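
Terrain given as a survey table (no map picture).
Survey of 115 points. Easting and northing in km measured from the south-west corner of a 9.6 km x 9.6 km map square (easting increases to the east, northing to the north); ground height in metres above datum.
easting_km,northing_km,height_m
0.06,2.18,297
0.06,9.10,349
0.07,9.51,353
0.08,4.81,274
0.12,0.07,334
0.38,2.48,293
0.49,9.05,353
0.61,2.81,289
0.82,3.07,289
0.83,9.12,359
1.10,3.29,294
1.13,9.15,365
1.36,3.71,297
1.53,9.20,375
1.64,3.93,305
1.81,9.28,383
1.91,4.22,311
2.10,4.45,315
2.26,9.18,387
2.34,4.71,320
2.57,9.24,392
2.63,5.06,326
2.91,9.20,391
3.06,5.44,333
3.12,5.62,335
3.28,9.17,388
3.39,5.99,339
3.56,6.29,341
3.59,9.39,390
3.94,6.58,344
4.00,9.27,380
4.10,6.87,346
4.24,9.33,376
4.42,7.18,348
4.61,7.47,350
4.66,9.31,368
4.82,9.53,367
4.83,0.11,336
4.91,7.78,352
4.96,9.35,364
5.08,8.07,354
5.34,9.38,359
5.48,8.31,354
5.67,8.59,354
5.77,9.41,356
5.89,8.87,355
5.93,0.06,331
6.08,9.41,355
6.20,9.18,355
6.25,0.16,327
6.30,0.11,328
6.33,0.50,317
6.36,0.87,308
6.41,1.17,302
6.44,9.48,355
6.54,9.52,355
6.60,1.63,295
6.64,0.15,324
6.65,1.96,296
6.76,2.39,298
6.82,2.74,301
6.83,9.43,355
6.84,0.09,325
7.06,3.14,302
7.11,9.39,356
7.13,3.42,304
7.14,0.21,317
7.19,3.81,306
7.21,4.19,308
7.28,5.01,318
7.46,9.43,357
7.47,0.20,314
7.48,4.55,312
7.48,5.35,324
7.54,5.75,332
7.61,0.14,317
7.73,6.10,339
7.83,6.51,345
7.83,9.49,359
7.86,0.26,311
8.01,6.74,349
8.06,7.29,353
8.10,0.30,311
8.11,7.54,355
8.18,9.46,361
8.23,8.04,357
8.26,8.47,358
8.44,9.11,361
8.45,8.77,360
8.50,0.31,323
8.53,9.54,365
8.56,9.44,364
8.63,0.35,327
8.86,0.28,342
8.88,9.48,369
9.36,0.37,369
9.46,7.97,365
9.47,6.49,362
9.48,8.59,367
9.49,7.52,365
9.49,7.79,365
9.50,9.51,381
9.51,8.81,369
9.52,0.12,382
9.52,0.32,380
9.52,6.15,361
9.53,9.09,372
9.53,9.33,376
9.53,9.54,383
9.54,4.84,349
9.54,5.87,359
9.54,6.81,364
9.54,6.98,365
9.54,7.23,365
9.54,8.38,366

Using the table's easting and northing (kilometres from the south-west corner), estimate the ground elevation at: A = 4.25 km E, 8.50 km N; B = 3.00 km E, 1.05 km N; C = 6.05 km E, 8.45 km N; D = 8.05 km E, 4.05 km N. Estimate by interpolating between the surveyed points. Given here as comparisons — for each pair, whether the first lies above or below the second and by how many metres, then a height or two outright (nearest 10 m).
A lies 50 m above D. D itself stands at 310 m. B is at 340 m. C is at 350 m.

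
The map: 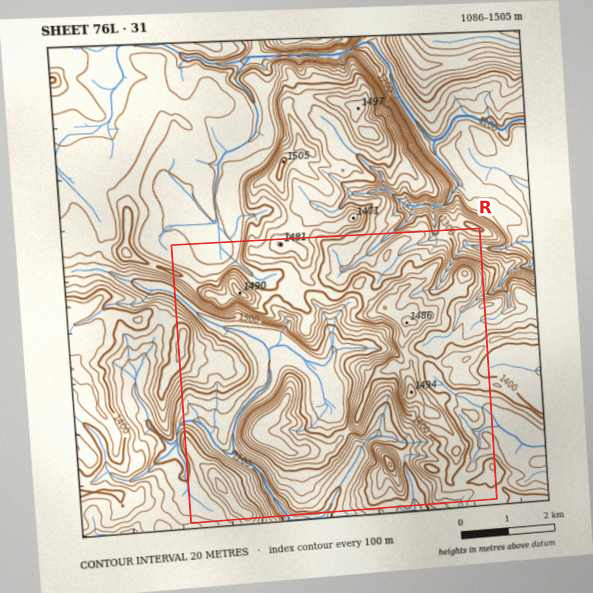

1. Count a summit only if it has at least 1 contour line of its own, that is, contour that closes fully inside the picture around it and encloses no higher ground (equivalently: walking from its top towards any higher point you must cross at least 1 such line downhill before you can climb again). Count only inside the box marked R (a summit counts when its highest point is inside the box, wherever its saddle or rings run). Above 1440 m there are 7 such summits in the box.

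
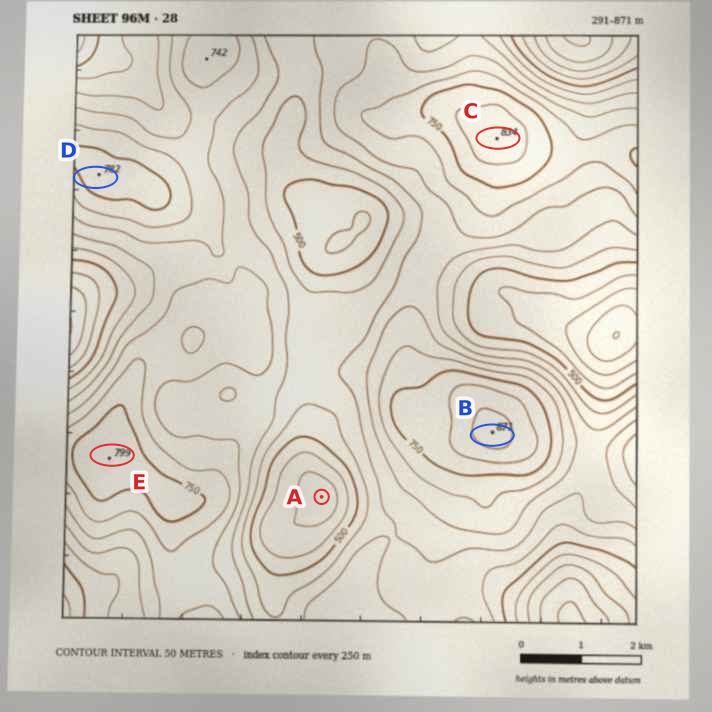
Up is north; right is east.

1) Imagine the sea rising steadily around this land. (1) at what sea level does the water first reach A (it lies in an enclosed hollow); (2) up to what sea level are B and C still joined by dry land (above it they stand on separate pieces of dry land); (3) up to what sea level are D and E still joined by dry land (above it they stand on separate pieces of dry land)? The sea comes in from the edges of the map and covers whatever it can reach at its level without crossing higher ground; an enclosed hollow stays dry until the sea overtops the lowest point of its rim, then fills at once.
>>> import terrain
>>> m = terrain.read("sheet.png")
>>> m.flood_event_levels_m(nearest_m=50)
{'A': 550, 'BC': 600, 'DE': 650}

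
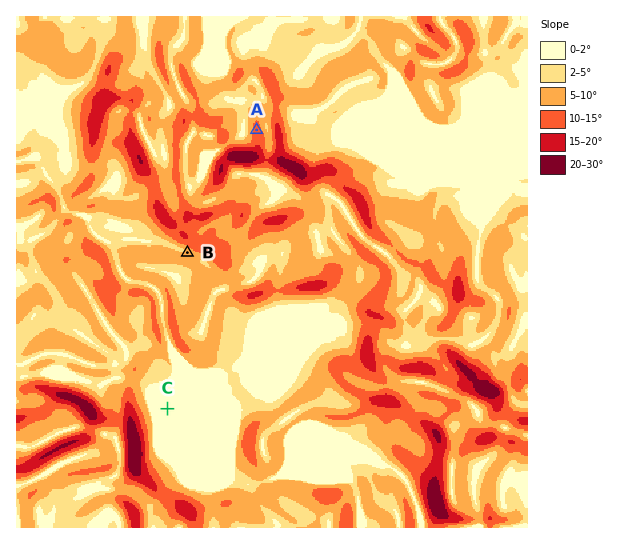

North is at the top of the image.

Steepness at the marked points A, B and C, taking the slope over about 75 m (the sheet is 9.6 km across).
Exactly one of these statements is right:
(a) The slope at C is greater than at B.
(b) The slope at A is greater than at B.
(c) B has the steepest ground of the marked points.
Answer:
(b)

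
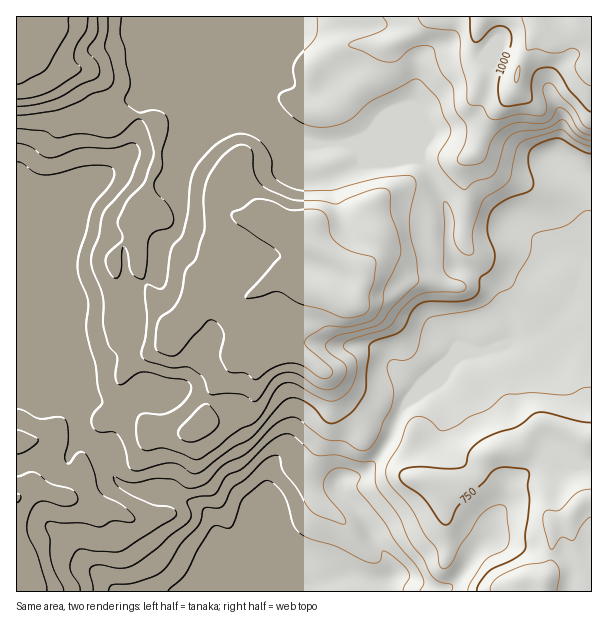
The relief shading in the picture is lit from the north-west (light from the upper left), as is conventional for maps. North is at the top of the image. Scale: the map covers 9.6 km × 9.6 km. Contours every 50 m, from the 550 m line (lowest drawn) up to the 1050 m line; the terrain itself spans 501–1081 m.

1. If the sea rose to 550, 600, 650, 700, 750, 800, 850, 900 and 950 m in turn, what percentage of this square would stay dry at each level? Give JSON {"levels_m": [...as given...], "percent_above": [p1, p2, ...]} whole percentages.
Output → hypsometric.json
{"levels_m": [550, 600, 650, 700, 750, 800, 850, 900, 950], "percent_above": [96, 93, 90, 79, 63, 50, 30, 18, 9]}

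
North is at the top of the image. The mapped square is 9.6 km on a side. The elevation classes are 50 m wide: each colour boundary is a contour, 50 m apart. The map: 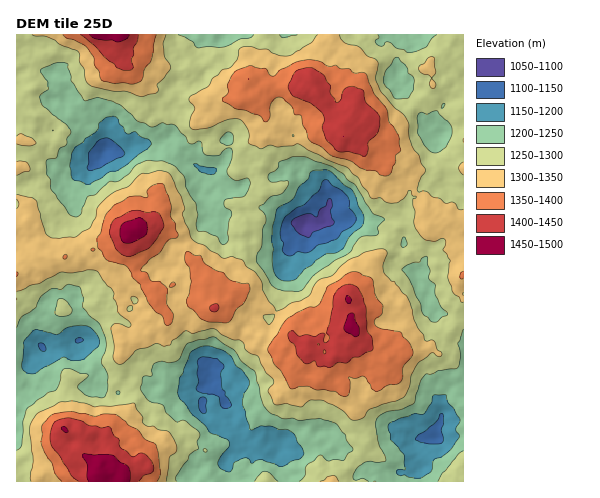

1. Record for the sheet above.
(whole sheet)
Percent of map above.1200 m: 89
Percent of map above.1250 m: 69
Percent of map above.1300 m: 41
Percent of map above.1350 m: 20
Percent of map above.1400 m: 8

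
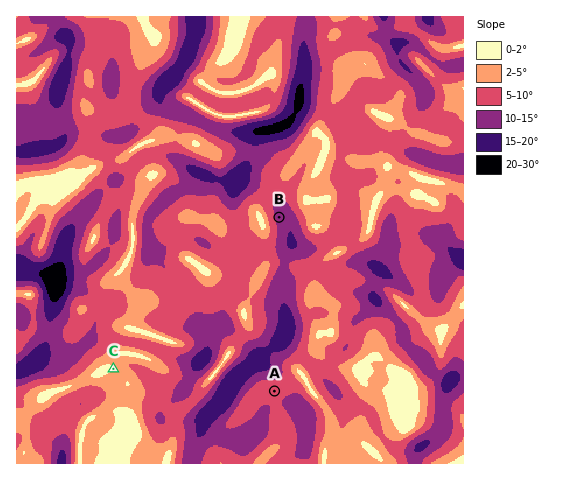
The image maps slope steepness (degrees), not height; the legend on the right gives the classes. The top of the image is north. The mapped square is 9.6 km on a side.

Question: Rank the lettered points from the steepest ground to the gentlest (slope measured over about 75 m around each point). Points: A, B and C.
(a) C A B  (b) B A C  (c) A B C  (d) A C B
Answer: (b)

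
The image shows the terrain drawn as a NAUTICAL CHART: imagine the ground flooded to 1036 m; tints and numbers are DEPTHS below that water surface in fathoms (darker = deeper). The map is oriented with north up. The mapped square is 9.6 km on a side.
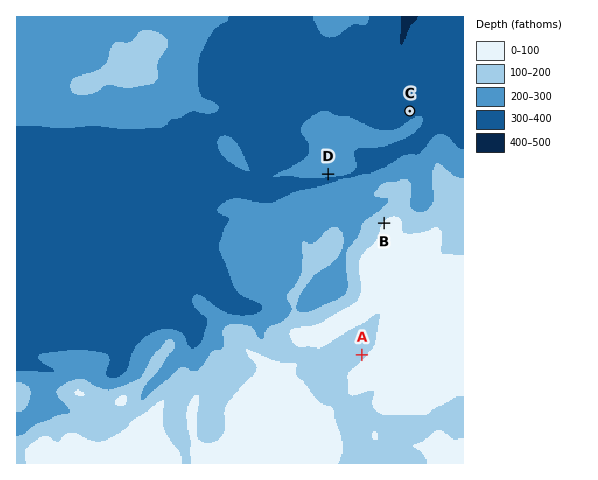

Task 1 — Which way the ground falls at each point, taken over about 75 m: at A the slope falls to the NW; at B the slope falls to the NW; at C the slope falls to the NW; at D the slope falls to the S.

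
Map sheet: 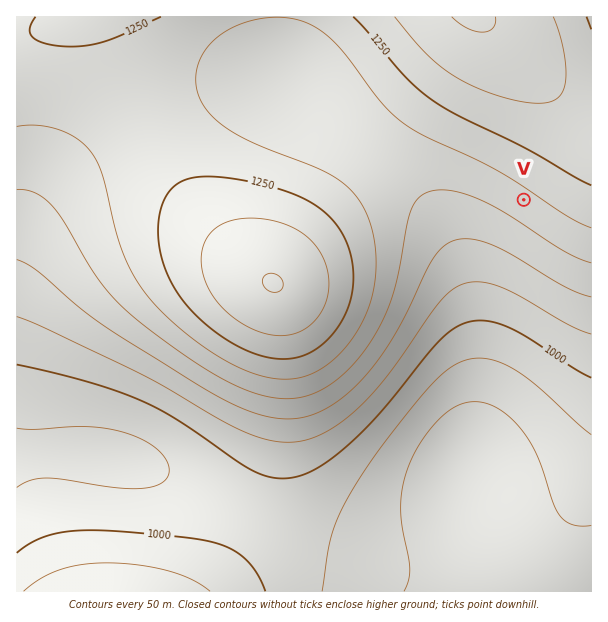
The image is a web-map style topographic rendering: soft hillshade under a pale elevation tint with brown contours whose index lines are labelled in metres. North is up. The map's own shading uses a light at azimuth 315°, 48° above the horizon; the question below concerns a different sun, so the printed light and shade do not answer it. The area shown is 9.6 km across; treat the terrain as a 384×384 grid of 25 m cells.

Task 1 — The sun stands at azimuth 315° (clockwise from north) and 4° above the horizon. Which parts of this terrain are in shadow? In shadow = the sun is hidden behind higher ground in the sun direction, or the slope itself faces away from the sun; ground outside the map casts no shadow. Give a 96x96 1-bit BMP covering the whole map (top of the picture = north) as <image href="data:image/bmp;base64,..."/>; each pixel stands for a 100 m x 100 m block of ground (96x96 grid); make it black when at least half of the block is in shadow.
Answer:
<image width="96" height="96" href="data:image/bmp;base64,Qk2+BAAAAAAAAD4AAAAoAAAAYAAAAGAAAAABAAEAAAAAAIAEAAATCwAAEwsAAAIAAAAAAAAA////AAAAAAAAAAAAAAAAAAAAD/8AAAAAAAAAAAAAf/4AAAAAAAAAAAAD//4AAAAAAAAAAAAf//4AAAAAAAAAAAD///wAAAAAAAAAAAP///wAAAAAAAAAAA////wAAAAAAAAAAD////wAAAAAAAAAAP////gAAAAAAAAAA/////gAAAAAAAAAD/////gAAAAAAAAAH/////gAAAAAAAAAP/////AAAAAAAAAA//////AAAAAAAAAB//////AAAAAAAAAD//////AAAAAAAAAH/////+AAAAAAAAAf/////+AAAAAAAAA//////+AAAAAAAAB//////+AAAAAAAAD//////8AAAAAAAAH//////8AAAAAAAAP//////8AAAAAAAAf//////8AAAAAAAA///////4AAAAAAAB///////4AAAAAAAD///////4AAAAAAAD///////wAAAAAAAH///////wAAAAAAAP///////wAAAAAAAP///////gAAAAAAAf///////gAAAAAAAf///////AAAAAAAAf///////AAAAAAAAf///////AAAAAAAAf//////+AAAAAAAAf//////+AAAAAAAAP//////8AAAAAAAAP//////8AAAAAAAAH//////4AAAAAAAAH//////4AAAAAAAAD//////wAAAAAAAAB//////wAAAAAAAAB//////gAAAAAAAAA//////AAAAAAAAAAf/////AAAAAAAAAAP////+AAAAAAAAAAH////8AAAAAAAAAAD////8AAAAAAAAAAB////4AAAAAAAAAAA////wAAAAAAAAAAAf///wAAAAAAAAAAAH///gAAAAAAAAAAAD///AAAAAAAAAAAAB//+AAAAAAAAAAAAA//+AAAAAAAAAAAAAP/8AAAAAAAAAAAAAD/4AAAAAAAAAAAAAA/wAAAAAAAAAAAAAAHAAAAAAAAAAAAAAAAAAAAAAAAAAAAAAAAAAAAAAAAAAAAAAAAAAAAAAAAAAAAAAAAAAAAAAAAAAAAAAAAAAAAAAAAAAAAAAAAAAAAAAAAAAAAAAAAAAAAAAAAAAAAAAAAAAAAAAAAAAAAAAAAAAAAAAAAAAAAAAAAAAAAAAAAAAAAAAAAAAAAAAAAAAAAAAAAAAAAAAAAAAAAAAAAAAAAAAAAAAAAAAAAAAAAAAAAAAAAAAAAAAAAAAAAAAAAAAAAAAAAAAAAAAAAAAAAAAAAAAAAAAAAAAAAAAAAAAAAAAAAAAAAAAAAAAAAAAAAAAAAAAAAAAAAAAAAAAAAAAAAAAAAAAAAAAAAAAAAAAAAAAAAAAAAAAAAAAAAAAAAAAAAAAAAAAAAAAAAAAAAAAAAAAAAAAAAAAAAAAAAAAAAAAAAAAAAAAAAAAAAAAAAAAAAAAAAAAAAAAAAAAAAAAAAAAAAAAAAAAAAAAAAAAAAAAAAAAAAAAAAAAAAAAAAAAAAAAAAAAAAAAAAAAAAAAAAAAAAAAEAAAAAAAAAAAAAAB/gAAAAAAAAAAAAAD/wAAAAAAAAA="/>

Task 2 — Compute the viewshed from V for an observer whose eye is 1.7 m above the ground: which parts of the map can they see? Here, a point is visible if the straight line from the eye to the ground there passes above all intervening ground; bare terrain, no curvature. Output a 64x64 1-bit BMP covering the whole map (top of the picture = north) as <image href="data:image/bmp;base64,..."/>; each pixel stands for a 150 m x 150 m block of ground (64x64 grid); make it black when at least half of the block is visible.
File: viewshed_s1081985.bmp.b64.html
<image width="64" height="64" href="data:image/bmp;base64,Qk0+AgAAAAAAAD4AAAAoAAAAQAAAAEAAAAABAAEAAAAAAAACAAATCwAAEwsAAAIAAAAAAAAA////AAAAAAAAB////////AAB////////AAA///////8AAA///////wAAA///////AAAA//////8AAAA//////wAAAB//////AAAAB/////8AAAAD/////wAAAAH/////AAAAAP////8AAAAAf////wAAAAB/////AAAAAD////8AAAAAH////wAAAAAP////AAAAAA////8AAAAAB////wAAAAAH////AAAAAAf///8AAAAAB////wAAAAAH////AAAAAA////8AAAAAD////gAAAAAf///8AAAAAB////gAAAAAP///4AAAAAA///+AAAAAAH///wAAAAAAf///AAAAAAD///8AAAAAAP///wAAAAAB////AAAAAAH///8AAAAAA////4AAAAAD////gAAAAAP///+AAAAAB////+AAAAAH////8AAAAAf////wAAAAB/////AAAAAP////8AAAAA/////wAAAAH////+AAAAAf////wAAAAD/////AAAAA/////4AAAAP/////gAAAD/////8AAAA//4AH/wAAAH/+AAH+AAAA//gAAf4AAAP/8AAA/AAAB//gAAB4AAA//8AAADAAAf//gAAAAAD///8AAAAAAP///wAAAAAAB//+AAAAAAAD//4AAAAAAAH//gAAAAAAAP/+AAAAAAAAf/4AAAAAAA=="/>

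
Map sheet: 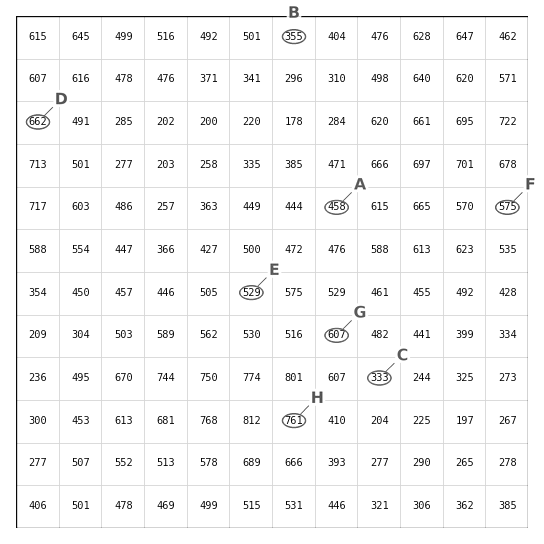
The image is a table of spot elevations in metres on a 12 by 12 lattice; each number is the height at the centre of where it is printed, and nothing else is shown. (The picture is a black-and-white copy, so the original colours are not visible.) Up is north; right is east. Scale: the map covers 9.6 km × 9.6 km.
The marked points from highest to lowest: A B C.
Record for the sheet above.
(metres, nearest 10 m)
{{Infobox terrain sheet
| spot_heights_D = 660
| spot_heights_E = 530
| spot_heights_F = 570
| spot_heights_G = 610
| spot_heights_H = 760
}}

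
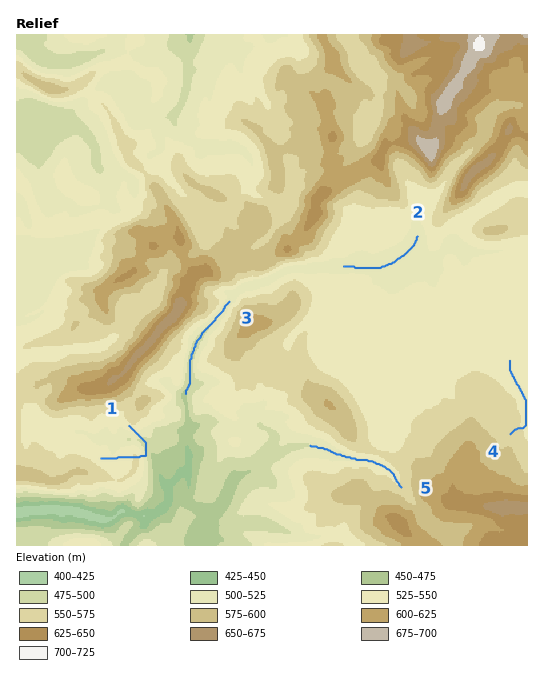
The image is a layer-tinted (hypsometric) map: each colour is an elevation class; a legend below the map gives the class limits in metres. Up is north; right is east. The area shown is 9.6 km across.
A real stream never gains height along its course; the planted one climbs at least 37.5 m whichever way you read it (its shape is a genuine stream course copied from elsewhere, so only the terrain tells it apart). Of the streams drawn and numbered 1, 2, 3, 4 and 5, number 1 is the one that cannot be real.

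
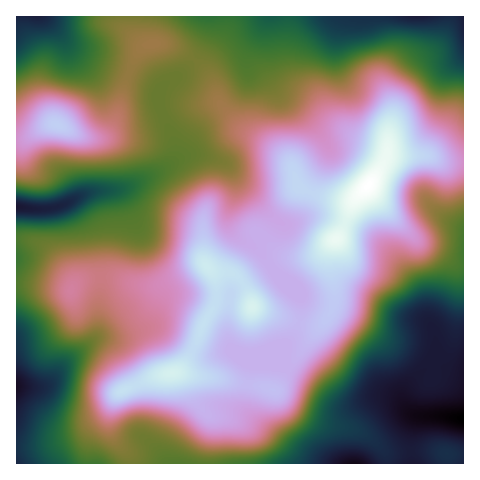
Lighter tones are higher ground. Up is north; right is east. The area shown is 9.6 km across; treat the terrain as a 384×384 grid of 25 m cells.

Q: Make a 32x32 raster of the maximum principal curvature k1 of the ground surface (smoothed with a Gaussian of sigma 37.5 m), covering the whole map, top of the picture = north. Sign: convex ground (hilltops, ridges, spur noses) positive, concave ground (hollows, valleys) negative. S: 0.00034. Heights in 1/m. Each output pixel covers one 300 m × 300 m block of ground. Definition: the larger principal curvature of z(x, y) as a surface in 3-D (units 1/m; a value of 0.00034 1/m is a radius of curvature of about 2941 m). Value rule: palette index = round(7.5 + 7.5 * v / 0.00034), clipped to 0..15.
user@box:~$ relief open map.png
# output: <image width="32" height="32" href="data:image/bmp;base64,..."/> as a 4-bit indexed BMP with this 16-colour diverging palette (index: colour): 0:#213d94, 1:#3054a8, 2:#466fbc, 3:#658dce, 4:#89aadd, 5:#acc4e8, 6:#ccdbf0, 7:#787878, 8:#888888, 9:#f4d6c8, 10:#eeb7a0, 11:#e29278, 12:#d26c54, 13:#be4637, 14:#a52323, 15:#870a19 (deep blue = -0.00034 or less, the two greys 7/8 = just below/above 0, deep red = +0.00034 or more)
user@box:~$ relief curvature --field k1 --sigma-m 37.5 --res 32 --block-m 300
<image width="32" height="32" href="data:image/bmp;base64,Qk12AgAAAAAAAHYAAAAoAAAAIAAAACAAAAABAAQAAAAAAAACAAATCwAAEwsAABAAAAAAAAAAlD0hAKhUMAC8b0YAzo1lAN2qiQDoxKwA8NvMAHh4eACIiIgAyNb0AKC37gB4kuIAVGzSADdGvgAjI6UAGQqHAJmYqYqYiImHmYmIh3qpmauZmbiqiIibqs2nZ5q7mau7eJm52Vd2nd3LqaqqqYiJmImZuvpGedyZis24iIiHeIiIeKr/3Muod4nPpmh3iJmZeGad//2pmqqqrsZ5d4eZmYmHm6rf/ru5iIvpinaIiImaloqner23d3h43KlnmYiKibqZmIho+neId63JeamYimecuHmYZt13uYiL3aqoh4pne7mZiHivqdu6ib26ZWZ7qqyoiHiIfLndqHisuGdle6qrqIiZh2u32Xd4q7q6h4uYmqqau7qeq7h4eZq7uomrh5qqqoir3rqYiaqa2Ym7qpqoeIhlaMyHiIiczad43rj/7JiIdmm9eZmHet6WfPuYqIrcqZiKv4m5h3eduM+YiImHe6qpqq+4mqmZnMr7V5i+6XiHiIid2Hirq7zc2CW57s2oiYiIipd4q6mIztx42+hYiJmZiIiFaLynVo3d/+vrec7cuph3iJvLqHd62qypz///25iId5q7uamKmuqJmJzdt5uIiIeamYeZq6vrqJqb3LmLh4iZqohmeaho3Lmbm7ipi5eIiKl4iIqXady3e5uWiIqXd3moeImqmazZp2l8l4iJqHiJmImJmXm8uIiIeqd4iZmaqYiYiIlomcqqqJmYmZmZqpiIh4iYZ3eaqbmoiLzKmJh4mYd5l3d4mHir"/>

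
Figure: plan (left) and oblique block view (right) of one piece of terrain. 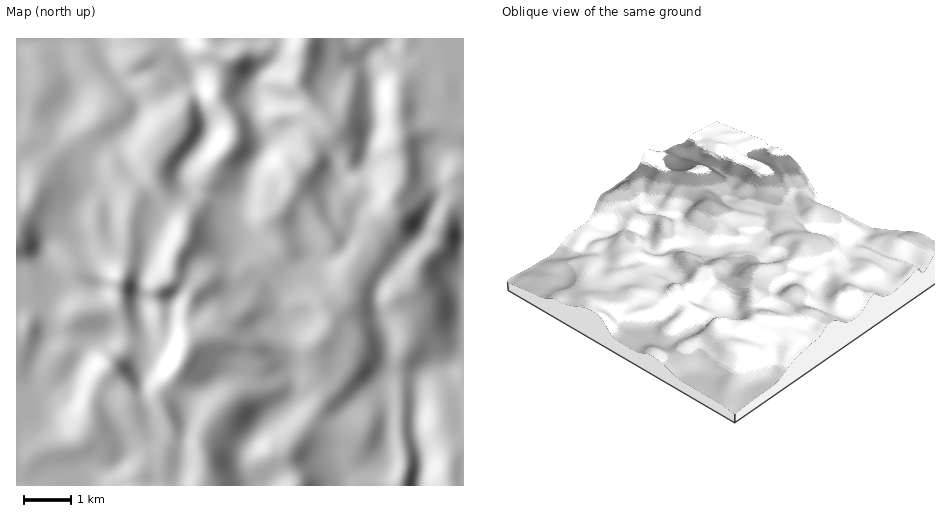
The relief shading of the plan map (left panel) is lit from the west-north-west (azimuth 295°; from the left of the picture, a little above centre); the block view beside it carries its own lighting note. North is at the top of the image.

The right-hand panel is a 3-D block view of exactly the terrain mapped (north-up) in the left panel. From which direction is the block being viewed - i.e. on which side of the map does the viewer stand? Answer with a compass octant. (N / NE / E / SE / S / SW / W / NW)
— SW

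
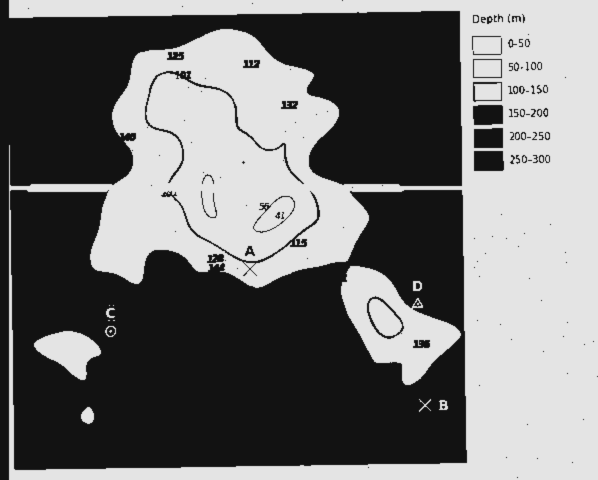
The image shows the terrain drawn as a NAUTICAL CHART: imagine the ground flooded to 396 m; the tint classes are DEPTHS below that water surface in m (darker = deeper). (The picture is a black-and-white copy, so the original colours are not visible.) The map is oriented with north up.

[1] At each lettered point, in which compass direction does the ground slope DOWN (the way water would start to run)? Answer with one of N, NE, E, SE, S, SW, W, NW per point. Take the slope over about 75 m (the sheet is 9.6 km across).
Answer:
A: S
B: S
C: NE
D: NE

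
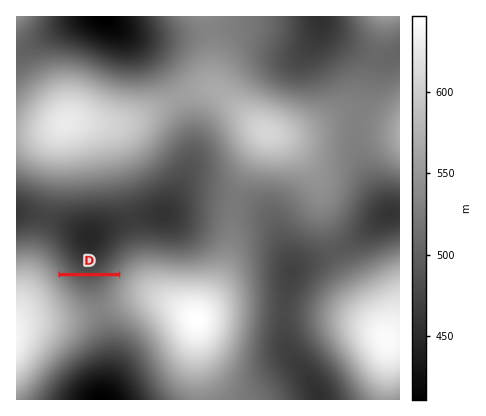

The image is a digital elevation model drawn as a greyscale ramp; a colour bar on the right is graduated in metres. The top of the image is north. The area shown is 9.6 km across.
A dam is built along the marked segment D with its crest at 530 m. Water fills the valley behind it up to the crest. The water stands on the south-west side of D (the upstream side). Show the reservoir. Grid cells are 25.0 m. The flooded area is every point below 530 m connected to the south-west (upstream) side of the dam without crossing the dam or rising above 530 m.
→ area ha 57.1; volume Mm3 7.97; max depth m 38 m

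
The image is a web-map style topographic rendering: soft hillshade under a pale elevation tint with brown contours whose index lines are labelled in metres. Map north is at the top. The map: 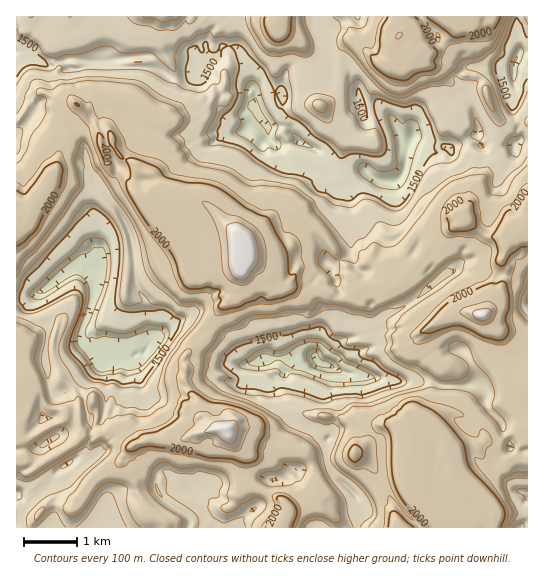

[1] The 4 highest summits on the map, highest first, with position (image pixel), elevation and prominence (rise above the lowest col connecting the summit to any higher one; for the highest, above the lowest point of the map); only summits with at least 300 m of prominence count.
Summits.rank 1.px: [242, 257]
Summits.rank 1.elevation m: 2294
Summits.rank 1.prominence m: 1200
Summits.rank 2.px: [483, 315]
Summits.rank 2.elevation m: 2287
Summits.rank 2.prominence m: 412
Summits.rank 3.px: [227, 427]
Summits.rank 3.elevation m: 2283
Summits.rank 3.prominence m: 391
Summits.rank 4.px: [399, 35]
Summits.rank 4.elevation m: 2102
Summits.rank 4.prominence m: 414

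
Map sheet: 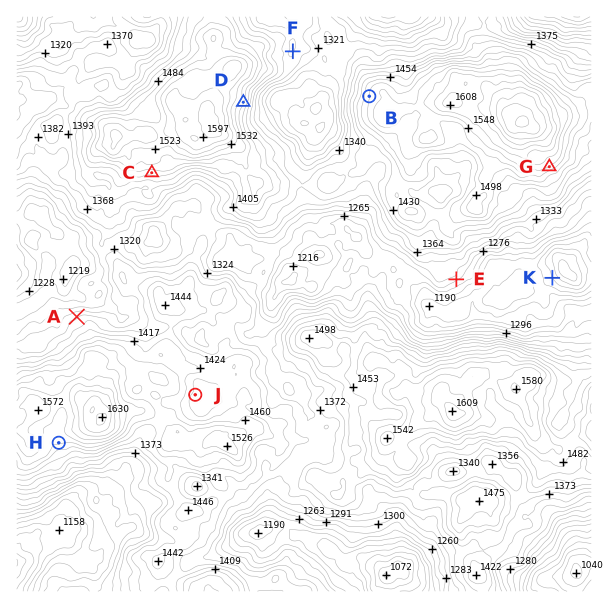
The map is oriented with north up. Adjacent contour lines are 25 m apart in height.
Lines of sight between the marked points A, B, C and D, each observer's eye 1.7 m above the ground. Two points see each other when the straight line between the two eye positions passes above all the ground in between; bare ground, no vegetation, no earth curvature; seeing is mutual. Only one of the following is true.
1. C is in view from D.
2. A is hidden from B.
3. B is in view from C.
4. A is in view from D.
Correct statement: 2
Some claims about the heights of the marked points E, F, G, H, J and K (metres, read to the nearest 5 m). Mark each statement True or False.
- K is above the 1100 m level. True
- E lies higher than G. False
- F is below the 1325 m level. False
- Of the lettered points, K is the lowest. True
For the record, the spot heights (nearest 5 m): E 1280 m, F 1375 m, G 1520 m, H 1505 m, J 1390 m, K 1150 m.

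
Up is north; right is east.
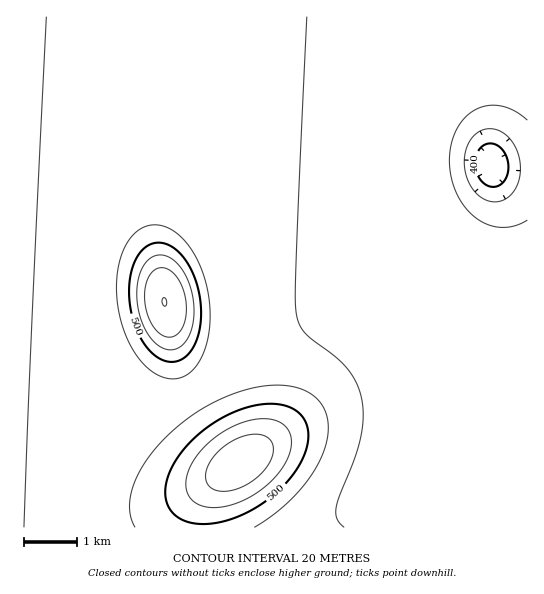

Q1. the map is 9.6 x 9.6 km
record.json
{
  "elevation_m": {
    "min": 385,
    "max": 560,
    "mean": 465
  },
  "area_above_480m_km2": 14.5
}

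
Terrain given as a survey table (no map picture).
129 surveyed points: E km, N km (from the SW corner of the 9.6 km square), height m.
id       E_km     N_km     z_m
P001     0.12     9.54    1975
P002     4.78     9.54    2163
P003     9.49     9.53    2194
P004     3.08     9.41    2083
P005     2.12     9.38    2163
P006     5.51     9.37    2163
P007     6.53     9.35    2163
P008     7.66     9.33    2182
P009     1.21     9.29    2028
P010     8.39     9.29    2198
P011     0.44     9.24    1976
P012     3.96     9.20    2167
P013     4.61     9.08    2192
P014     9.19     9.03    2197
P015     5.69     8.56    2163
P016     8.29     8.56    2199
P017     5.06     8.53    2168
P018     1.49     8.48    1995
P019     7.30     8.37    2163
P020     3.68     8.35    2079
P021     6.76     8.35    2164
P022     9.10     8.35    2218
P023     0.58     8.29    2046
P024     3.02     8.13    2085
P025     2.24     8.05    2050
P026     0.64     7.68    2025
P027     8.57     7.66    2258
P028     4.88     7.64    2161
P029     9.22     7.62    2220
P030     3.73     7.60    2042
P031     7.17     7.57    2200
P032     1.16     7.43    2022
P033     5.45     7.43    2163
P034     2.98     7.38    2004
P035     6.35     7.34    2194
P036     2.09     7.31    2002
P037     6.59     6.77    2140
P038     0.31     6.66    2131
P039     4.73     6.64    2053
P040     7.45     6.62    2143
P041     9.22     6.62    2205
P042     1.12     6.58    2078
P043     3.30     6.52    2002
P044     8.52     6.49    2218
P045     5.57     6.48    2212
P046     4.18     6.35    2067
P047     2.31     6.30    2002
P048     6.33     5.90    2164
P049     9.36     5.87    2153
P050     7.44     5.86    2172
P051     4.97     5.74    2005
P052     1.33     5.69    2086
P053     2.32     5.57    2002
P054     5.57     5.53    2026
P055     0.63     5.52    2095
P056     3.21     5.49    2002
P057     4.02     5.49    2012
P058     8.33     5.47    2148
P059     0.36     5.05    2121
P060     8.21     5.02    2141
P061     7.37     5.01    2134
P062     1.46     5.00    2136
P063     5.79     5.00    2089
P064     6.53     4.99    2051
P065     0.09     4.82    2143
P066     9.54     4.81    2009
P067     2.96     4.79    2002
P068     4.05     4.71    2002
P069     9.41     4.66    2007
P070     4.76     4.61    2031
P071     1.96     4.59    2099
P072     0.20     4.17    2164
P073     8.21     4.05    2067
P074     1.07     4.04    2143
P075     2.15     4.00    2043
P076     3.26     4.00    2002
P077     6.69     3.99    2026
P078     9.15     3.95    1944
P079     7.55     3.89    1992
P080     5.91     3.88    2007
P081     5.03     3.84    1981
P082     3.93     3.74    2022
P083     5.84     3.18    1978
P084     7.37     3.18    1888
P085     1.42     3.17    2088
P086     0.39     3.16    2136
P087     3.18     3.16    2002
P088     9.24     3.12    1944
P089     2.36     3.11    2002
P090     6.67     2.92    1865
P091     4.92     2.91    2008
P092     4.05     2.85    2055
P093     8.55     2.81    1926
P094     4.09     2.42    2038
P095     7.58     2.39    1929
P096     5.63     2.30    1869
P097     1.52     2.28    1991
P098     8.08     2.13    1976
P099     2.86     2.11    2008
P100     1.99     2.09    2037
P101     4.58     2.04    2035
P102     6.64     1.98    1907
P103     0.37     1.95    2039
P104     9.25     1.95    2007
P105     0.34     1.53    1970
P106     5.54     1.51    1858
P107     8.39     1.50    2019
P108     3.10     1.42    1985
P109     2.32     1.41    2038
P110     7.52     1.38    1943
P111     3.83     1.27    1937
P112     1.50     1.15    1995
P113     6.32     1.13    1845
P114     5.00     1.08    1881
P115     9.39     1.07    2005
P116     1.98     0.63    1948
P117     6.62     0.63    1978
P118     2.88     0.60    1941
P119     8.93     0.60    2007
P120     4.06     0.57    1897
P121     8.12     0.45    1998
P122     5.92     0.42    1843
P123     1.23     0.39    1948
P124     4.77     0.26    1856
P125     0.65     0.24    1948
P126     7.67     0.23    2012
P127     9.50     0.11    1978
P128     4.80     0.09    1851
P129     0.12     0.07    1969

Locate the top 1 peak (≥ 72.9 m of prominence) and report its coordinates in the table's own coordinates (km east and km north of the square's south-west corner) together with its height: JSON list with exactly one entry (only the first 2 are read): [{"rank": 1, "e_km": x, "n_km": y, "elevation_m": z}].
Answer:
[{"rank": 1, "e_km": 8.56, "n_km": 7.69, "elevation_m": 2258}]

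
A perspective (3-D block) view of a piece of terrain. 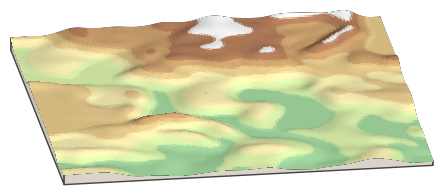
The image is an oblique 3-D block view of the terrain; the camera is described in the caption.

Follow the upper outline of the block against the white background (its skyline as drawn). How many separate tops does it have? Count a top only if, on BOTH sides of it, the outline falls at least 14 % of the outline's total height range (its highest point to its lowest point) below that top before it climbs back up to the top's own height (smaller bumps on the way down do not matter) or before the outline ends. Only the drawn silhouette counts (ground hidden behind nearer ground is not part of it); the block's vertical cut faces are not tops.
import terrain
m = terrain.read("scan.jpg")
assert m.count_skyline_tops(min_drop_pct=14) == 1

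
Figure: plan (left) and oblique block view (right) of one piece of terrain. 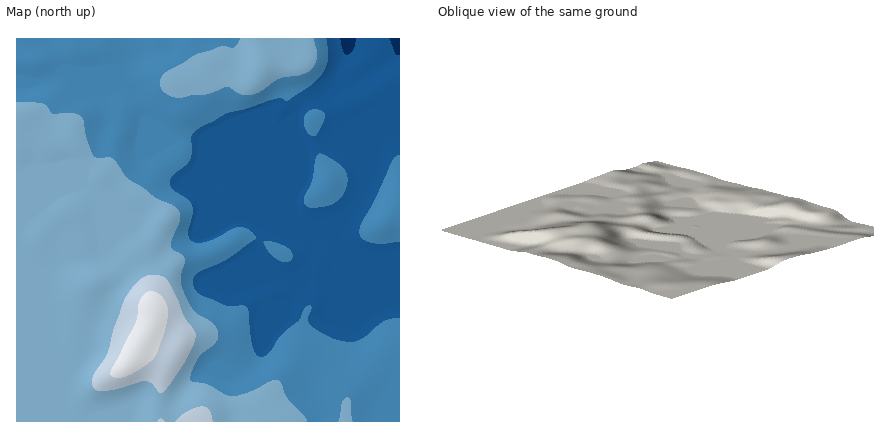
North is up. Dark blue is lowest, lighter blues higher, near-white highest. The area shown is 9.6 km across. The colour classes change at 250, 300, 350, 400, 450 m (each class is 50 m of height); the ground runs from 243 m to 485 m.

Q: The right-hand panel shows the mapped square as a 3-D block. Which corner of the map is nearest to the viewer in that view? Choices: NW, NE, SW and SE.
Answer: SE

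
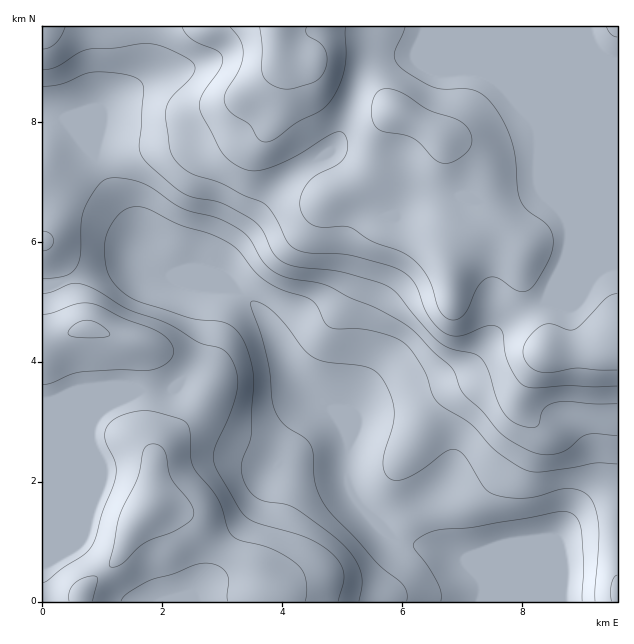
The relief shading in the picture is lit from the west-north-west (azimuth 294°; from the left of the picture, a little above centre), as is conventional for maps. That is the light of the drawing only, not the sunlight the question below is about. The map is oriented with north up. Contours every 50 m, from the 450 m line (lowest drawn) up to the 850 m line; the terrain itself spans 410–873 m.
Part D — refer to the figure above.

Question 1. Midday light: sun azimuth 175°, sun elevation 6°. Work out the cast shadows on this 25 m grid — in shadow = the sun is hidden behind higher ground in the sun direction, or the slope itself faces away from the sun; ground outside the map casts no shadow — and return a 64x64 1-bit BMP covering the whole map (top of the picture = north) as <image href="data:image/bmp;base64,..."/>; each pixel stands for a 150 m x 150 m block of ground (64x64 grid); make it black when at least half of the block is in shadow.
<image width="64" height="64" href="data:image/bmp;base64,Qk0+AgAAAAAAAD4AAAAoAAAAQAAAAEAAAAABAAEAAAAAAAACAAATCwAAEwsAAAIAAAAAAAAA////AAAAAAAAAAAAAAAAAAAAAAAAAAAAMAAAAAAAAAB4AAAAAAAAADwAAAAAAAAAHAAAA/gAAAAMAAH/8AAAAAAAA//wAAAAAAAD/+AAAAAAAAP/4AAAAAAAA//AAAAAAAAD/8AAAAAAADHjgAAAAAAAccAAAAAAAAAgAAAAAAAAAAAAAAAAAAAAAAAAAAAAAAAAAAAAAAAAAAAAAAAAAAAAAAAAAAAAAPgAAAAAAAAAYAAAAAAAAAAAAAAAAAAAAAAAAAAAAAAAAAAAAAAAAAAAAAAAAAAAAAAAAAAAAAAAAAAAAAAAAAAAAAAAAAAAAA/wAAAAAACA//gAAAAAAP//+AAAAAAA///4AAAAAAD///gAAAAAAP//8AAAAAAA//8AAAAAAAA//gAAAAAAAA/8AAAAAAAAB/gAAAAAAAAB8AAAAAAAAAAAAAAAAAAAAAAAAAAAAAAAAAAAAAAAAAAAAAAAAAAAAAAAAAAAAAAAAAAAAAAAAAAAAAAAAAAAAAAAAAAAAAAAAAAAAAAAAAAAAAAAAAAAAAAAAAAAAAAAAAAAAAAAAAAAAAAAAAAAAAAAAAAAAAAAAAAAABwAAAAAAAAAfAAAAAAAAAP8AAAAAPAAA/gAAAAAeAAD4AAAAAA4AAOAAAAAAAAAAAAAAAAAAAAAAAAAAAAAAAAAAAAAAAAAAAAAAA=="/>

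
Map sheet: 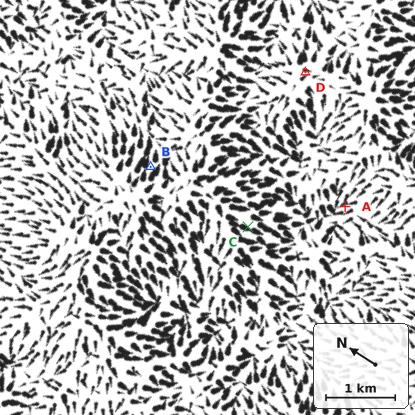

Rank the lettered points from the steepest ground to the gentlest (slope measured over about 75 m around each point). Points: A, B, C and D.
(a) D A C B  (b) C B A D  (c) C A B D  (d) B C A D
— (d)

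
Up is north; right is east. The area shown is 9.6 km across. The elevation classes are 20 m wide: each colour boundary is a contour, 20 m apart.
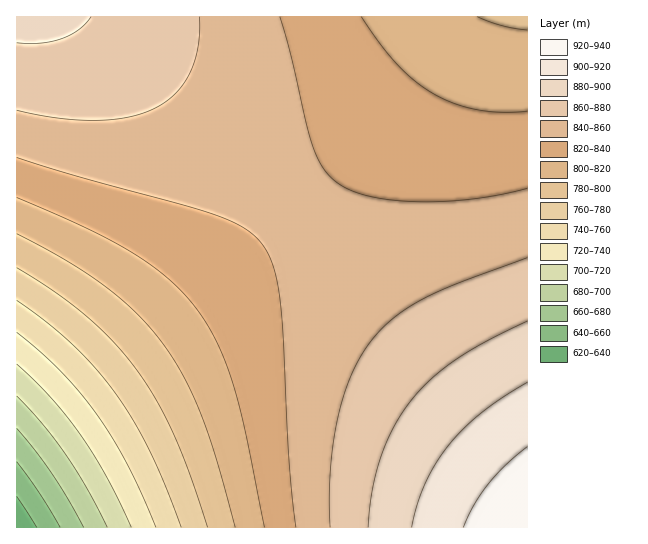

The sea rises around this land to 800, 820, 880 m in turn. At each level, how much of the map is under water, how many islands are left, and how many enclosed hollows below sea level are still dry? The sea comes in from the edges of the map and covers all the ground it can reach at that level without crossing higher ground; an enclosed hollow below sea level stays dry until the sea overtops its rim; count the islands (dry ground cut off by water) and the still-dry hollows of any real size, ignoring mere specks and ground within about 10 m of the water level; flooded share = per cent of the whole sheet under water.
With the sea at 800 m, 17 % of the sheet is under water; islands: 0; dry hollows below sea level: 0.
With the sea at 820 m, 28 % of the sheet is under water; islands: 0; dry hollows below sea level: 0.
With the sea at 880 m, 90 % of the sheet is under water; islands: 0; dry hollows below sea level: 0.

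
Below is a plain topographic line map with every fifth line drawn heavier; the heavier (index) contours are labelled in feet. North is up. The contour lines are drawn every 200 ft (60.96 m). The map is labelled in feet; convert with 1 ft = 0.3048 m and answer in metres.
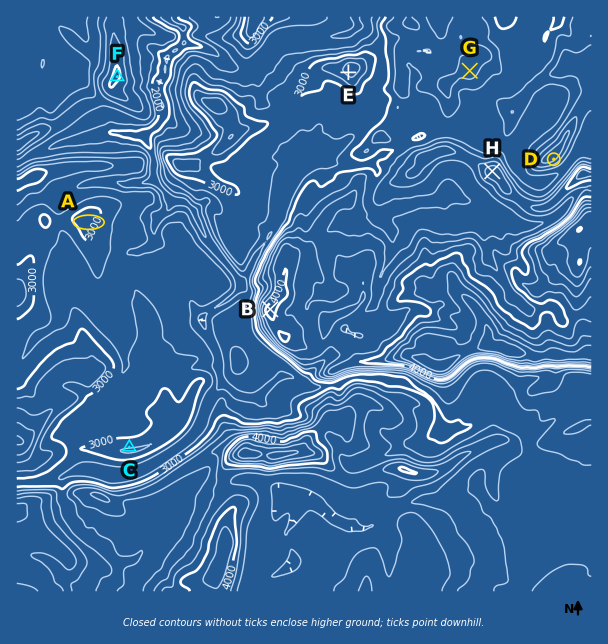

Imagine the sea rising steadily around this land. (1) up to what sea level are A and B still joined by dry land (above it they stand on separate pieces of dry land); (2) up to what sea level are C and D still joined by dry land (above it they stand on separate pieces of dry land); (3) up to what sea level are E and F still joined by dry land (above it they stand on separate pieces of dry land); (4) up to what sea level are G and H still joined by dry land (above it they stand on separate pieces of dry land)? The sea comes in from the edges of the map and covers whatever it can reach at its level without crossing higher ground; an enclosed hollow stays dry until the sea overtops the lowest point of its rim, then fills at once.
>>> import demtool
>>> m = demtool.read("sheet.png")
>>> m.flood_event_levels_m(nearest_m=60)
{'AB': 840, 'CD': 900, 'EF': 720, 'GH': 960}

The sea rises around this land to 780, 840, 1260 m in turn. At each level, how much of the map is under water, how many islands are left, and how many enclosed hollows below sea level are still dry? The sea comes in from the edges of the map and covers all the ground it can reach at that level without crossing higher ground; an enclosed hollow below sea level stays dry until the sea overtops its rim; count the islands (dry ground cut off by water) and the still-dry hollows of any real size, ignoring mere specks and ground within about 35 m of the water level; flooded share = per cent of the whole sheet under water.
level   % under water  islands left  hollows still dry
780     10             0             0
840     19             1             0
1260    94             1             0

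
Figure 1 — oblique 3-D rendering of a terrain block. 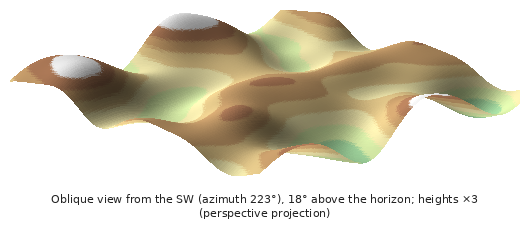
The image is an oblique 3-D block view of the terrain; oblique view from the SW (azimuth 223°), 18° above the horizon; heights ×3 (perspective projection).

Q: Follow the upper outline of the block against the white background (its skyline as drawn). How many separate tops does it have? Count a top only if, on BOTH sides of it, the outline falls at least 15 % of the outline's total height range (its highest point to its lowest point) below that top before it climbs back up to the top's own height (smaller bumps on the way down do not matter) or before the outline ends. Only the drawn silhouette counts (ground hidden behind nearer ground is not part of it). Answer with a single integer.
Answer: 3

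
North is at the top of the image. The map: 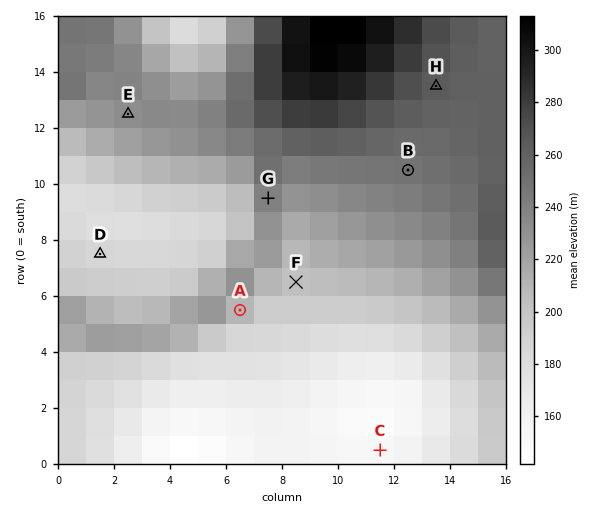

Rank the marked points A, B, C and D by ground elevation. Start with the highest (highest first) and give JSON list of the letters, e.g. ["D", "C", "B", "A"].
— ["B", "A", "D", "C"]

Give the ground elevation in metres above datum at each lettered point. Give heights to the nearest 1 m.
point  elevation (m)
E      233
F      203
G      242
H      264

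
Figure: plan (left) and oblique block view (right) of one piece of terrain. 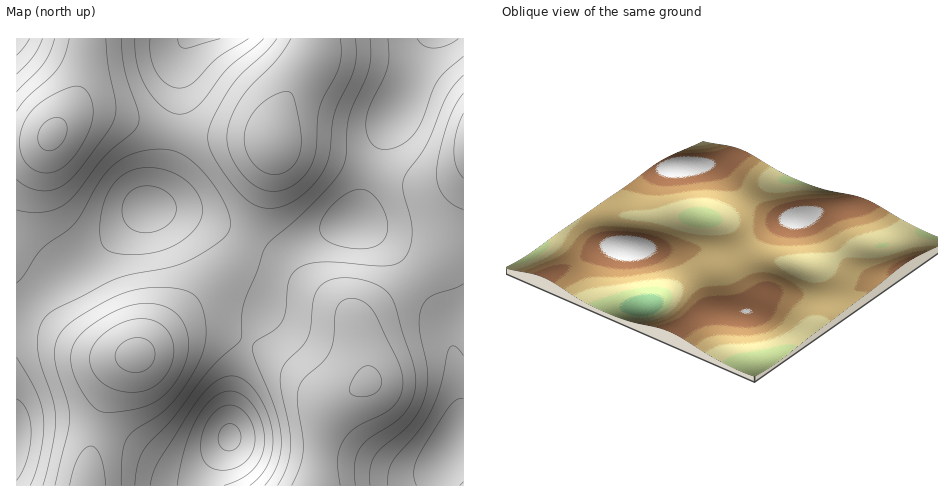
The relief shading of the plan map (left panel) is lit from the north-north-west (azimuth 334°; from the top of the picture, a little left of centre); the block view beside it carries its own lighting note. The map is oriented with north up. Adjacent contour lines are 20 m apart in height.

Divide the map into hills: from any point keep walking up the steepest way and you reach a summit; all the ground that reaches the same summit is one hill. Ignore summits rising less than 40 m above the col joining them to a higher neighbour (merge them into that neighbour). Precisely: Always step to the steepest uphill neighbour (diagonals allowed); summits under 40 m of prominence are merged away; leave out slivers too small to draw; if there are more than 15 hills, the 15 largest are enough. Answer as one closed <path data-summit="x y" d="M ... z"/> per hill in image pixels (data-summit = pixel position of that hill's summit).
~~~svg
<path data-summit="137 355" d="M153 208l-9 3-36 33-58 41-34 32 1 169 185 0 7-18 21-29 2-42 7-34 12-29 15-25 9-36 6-12 8-9-9 3-8-1-71-35-23-7z"/><path data-summit="368 383" d="M356 222l-16 4-33 14-17 12-9 9-11 26-4 22-14 22-13 32-7 34-2 42-21 29-6 13 0 5 238-1 1-12 12-26 6-26 0-32-10-55-12-25-34-46-25-25z"/><path data-summit="273 142" d="M428 38l-240 0-5 8-4 11-1 57-7 40-11 36-11 18 29 4 23 7 65 33 12 3 10-3 37-20 30-10 21-70 27-53z"/><path data-summit="52 134" d="M187 38l-171 1 1 278 33-32 58-41 46-42 8-18 12-40 5-44 0-43z"/><path data-summit="463 145" d="M463 38l-33 0-3 4-24 57-24 47-23 73 1 5 22 14 25 25 23 29 21 35 12 62 0 32-5 23 9-2z"/>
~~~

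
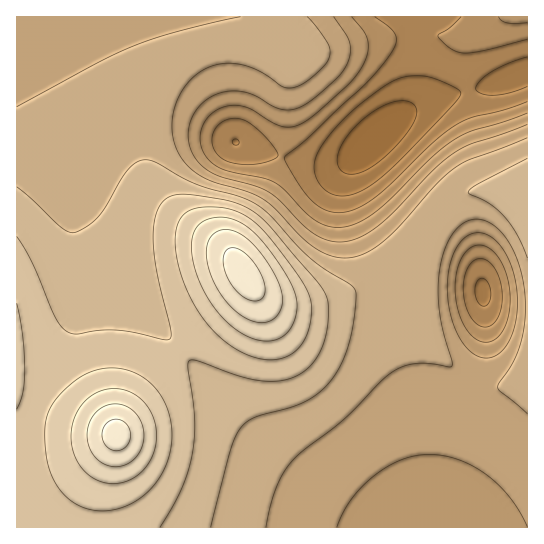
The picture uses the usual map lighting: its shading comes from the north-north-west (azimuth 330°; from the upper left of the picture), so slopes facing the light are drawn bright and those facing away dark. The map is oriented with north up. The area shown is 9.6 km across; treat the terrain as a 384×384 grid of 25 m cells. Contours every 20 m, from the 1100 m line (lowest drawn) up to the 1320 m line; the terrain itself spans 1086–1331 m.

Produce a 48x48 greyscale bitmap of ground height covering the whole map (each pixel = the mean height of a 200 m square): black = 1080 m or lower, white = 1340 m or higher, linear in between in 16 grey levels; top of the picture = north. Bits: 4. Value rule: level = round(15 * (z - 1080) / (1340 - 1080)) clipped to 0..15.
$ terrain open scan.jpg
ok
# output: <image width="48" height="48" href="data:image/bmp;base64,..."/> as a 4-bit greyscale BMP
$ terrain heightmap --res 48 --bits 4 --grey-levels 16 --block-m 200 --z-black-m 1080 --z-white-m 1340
<image width="48" height="48" href="data:image/bmp;base64,Qk32BAAAAAAAAHYAAAAoAAAAMAAAADAAAAABAAQAAAAAAIAEAAATCwAAEwsAABAAAAAAAAAAAAAAABEREQAiIiIAMzMzAERERABVVVUAZmZmAHd3dwCIiIgAmZmZAKqqqgC7u7sAzMzMAN3d3QDu7u4A////AKqqqqqqqqmZmIiHd3dmZmZVVVVVVVVVZqqqqqqqqqmZmIiHd3dmZmZlVVVVVVVWZqqqqru7uqqZmIiHd3dmZmZmVVVVVVVmZqqqq7u7u6qpmYiHd3d2ZmZmZVVVVVZmZqqqu7zMy7qpmYiId3d2ZmZmZmZVZmZmZqqqu8zMzLuqmYiId3d3ZmZmZmZmZmZmZqqru83d3MuqmYiIh3d3dmZmZmZmZmZmZqqrvM3u7cuqmZiIh3d3d2ZmZmZmZmZmZqqrvN3u7cuqmZiIiHd3d3ZmZmZmZmZmZ6qrvM3u7cuqmZiIiIh3d3d2ZmZmZmZmd6qrvM3e3cuqmZiIiIiId3d3ZmZmZmZ3d6qqu8zd3LuqmZmIiIiIh3d3dmZmZnd3d6qqq7zMy7qqmZmZmZmIiHd3d3d3d3d3d6qqqru7u6qpmZmZmZmZiId3d3d3d3d3d6qqqqu7uqqpmZmZqqqZmIh3d3d3d3d3d6qqqqqqqqqZmZmqqqqpmYh3d3d3d2Zmd6qqqqqqqqmZmaqqu7uqmYiHd3d3dmVWd6qqmZmZmZmZmqq7vLu6mYiHd3d3dlVVZ6qpmZmZmZmZqqu8zMy6qYiId3d3dUREZ6qpmZmZmZmaqrvN3cy6qZiIh3d3ZUM0V6qZmZmZmZmaq7zd3dy7qZiIiIh3ZTM0V6qZmZmZmZmaq83e7ty6qZiIiIiHZDIjV6qZmZmZmZmqvM3u7ty6mYiIiIiHZDIjV6mZmImZmZmqvN7u7tyqmIiIiIiHZDI0V6mZiIiJmZmrvN7u7cupiHd4iIiHZTM0Z5mZiIiImZmrzN7u3LqYd3d3iIiHZURFaJmYiIiImZqrzN7t26mHZmZnd4iIdlVWeJmIiIiImZqrvN3cyph2ZVVmd4iIdmZniJmIiIiIiZmrvMzLqYdlVEVVZ3iIh3d3iZiIiIiIiZmqu7u6mHZURERFVneIiHeIiYiIiIiIiZmaqqqZh2VEMzM0RWd4iIiImYiIiIiIiJmZmYiHdlVDMiIjRFZ3iIiImYiIiIiIiJmYh3ZmVUQzIiIiNEVneIiIiYiIiIiIiIiIdlVEREQzIhERI0RWd4iIiId3iIiIiIiHZUQzM0MzIREREjRFZ3d4iHd3d4iIiIh3ZUMjM0QzIhEBESNEVmZ3eHd3d3iIiIh2VDMjM0RDMhEAARIzRVZmZ3d3d3eIiId2VUMzNEVEMyEQAREjNEVVZnd3d3d3iId2ZURERVVVQzIREREiMzRERXd3d3d3d3d3ZlVVVWZlVDMhERESIzMzNHd3d3d3d3d3dmVWZmdmZUMyIREiIiIiM3d3d3d3d3d3d2ZmZ3d3ZlRDIiIiIiIiInd3d3d3d3d3d3d3d3d3dmVEMyIiMzIiInd3d3d3d3d3d3d3d3d3d2VUMzMzMzMyInd3d3d3d3d3d3d3d3d3d2ZUQzMzMzMzM2Z3d3d3d3d3d3d3d3d3d2ZUQzMzREREQ2Zmd3d3d3d3d3d3d3d3d2VUQzMzNERERGZmZnd3d3d3d3d3d3d3dlVEMzMzNERFVQ=="/>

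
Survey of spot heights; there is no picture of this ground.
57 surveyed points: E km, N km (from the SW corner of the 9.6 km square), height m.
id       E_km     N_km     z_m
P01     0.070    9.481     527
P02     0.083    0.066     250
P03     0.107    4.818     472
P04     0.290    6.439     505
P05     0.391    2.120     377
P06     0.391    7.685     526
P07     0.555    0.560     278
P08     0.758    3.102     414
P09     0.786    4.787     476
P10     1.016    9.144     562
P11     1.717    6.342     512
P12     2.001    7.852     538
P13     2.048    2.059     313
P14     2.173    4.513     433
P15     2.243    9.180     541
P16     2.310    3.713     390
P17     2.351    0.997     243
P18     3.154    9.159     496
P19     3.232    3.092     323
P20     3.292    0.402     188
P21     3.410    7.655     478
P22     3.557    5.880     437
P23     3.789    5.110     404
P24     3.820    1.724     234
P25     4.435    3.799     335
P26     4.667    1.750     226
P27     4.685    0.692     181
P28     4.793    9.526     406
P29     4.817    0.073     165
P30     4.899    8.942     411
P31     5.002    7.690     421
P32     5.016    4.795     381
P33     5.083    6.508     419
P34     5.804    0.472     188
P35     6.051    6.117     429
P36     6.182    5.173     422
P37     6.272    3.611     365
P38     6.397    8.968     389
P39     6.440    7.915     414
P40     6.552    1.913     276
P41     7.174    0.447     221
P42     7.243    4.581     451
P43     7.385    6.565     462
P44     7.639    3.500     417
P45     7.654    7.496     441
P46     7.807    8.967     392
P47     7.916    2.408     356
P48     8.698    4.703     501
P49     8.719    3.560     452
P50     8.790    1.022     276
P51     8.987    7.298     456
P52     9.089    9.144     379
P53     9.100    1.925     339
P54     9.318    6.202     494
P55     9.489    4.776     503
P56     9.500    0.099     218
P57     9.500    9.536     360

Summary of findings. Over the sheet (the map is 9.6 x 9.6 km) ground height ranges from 163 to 566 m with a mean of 391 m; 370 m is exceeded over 60.6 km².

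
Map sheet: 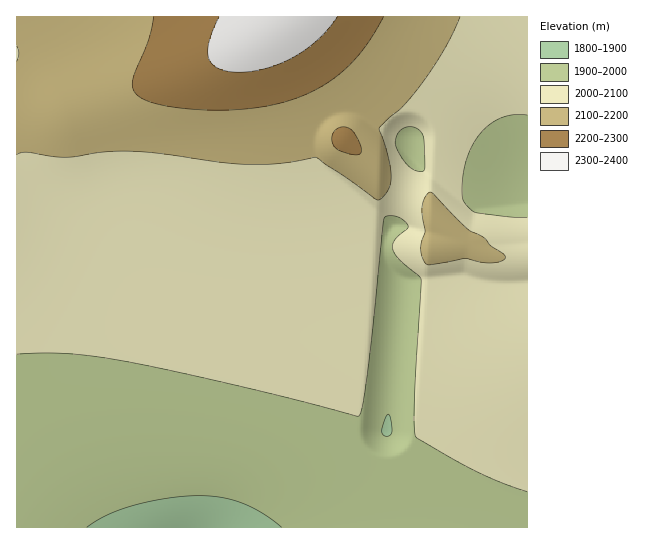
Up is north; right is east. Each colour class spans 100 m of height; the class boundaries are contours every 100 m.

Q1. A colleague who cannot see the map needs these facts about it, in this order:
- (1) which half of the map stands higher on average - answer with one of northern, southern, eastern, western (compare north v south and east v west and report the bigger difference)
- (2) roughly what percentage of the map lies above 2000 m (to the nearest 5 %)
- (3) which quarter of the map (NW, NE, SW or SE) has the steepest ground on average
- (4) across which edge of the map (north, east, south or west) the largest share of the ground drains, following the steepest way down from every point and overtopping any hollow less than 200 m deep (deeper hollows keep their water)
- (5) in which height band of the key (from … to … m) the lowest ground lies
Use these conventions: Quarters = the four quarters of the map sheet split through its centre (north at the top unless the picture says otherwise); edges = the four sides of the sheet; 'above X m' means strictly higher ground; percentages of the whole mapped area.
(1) The northern half stands higher on average than the southern half.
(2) Ground above 2000 m makes up about 70 % of the sheet.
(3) Slopes are steepest in the north-east quarter.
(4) The largest share of the runoff leaves by the southern edge.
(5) The lowest ground lies in the 1800–1900 m band.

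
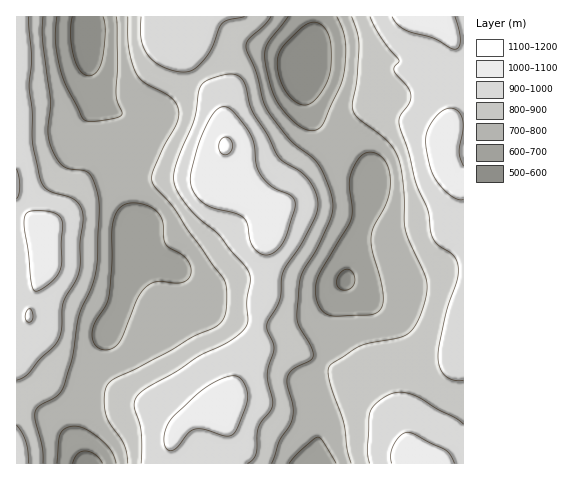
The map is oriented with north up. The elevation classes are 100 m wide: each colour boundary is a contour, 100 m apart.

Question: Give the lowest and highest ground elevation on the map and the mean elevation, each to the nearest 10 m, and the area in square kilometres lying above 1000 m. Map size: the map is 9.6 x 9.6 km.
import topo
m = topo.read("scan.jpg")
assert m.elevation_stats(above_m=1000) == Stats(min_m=510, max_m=1110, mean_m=840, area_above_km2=8.9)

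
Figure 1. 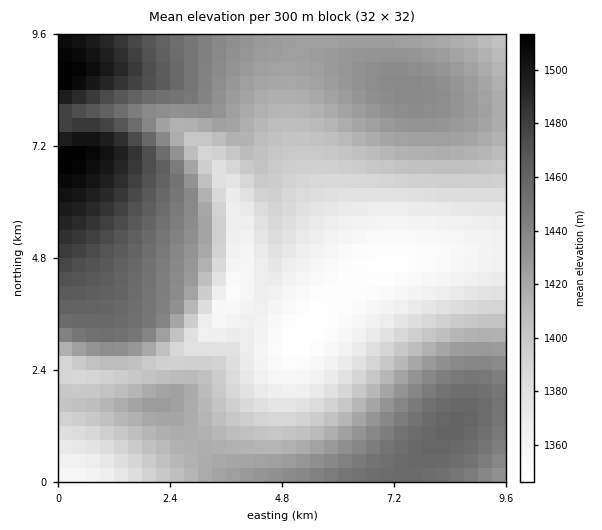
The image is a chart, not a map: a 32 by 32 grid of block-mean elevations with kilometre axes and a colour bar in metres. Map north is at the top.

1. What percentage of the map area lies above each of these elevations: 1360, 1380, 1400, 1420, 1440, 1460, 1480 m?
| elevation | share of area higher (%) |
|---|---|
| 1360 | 90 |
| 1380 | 77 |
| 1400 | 64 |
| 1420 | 46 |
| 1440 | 26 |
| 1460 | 12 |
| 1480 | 6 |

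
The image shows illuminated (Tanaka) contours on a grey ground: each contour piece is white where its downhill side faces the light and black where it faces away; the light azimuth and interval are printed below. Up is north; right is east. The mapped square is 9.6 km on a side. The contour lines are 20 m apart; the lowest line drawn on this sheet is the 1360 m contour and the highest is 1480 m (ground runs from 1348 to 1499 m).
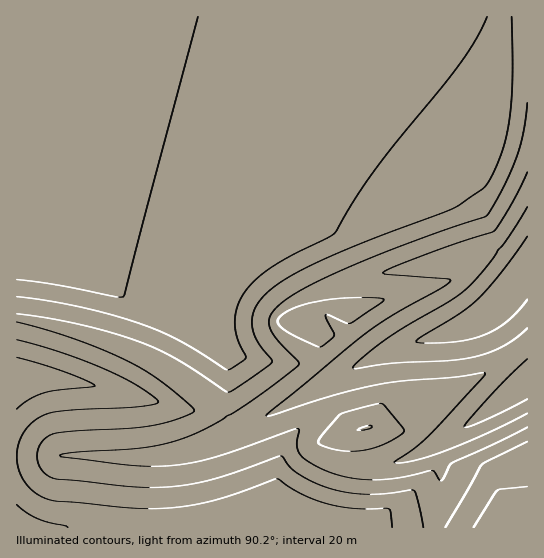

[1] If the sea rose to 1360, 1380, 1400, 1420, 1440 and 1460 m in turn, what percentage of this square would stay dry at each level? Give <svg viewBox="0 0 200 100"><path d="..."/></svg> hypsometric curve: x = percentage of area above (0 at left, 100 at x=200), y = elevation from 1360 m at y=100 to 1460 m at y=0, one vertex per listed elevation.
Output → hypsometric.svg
<svg viewBox="0 0 200 100"><path d="M168 100l-66-20-34-20-26-20-22-20-11-20"/></svg>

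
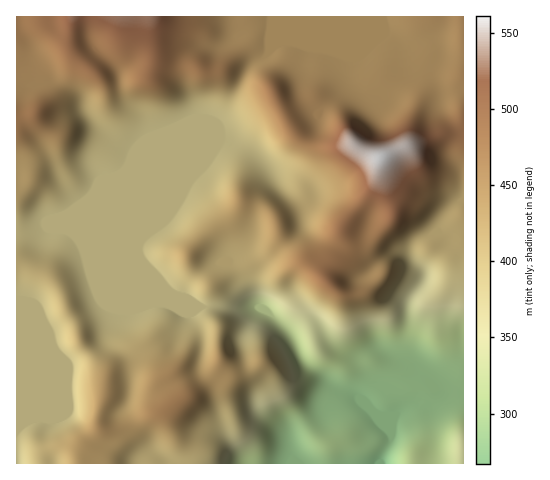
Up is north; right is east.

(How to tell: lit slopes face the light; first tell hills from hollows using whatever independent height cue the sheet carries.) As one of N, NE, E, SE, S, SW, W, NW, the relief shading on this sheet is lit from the W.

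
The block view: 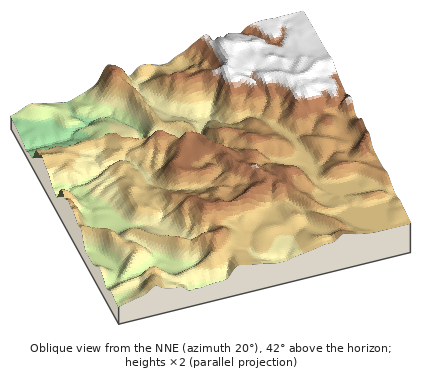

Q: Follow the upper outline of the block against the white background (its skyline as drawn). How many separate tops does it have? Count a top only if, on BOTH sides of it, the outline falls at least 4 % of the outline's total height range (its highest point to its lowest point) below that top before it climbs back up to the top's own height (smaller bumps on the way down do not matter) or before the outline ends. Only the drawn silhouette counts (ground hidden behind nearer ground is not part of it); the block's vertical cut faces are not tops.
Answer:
2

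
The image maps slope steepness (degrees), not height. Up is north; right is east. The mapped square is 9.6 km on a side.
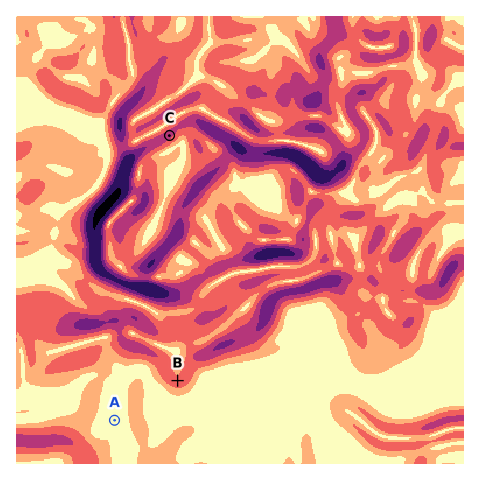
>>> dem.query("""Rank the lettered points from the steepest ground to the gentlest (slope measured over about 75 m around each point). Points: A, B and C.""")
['C', 'B', 'A']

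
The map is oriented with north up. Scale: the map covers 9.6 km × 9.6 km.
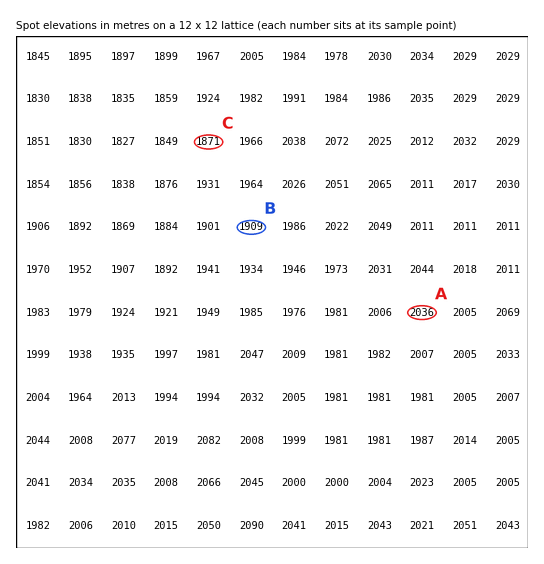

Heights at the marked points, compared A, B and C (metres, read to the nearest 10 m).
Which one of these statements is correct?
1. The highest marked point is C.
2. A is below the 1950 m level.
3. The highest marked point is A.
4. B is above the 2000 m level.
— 3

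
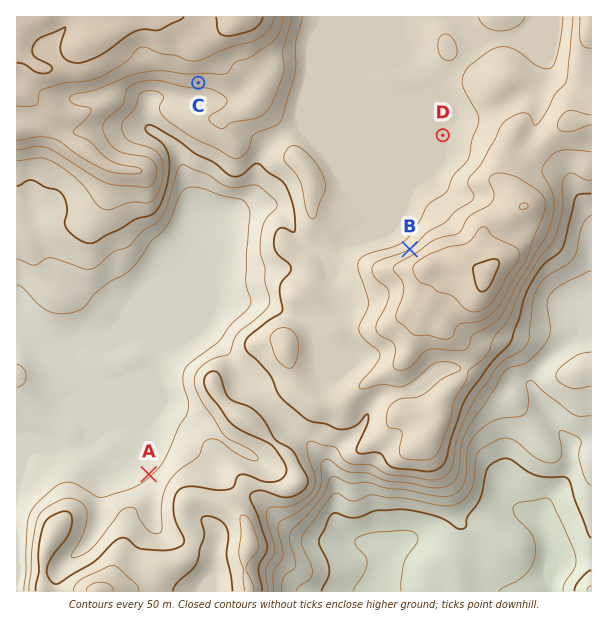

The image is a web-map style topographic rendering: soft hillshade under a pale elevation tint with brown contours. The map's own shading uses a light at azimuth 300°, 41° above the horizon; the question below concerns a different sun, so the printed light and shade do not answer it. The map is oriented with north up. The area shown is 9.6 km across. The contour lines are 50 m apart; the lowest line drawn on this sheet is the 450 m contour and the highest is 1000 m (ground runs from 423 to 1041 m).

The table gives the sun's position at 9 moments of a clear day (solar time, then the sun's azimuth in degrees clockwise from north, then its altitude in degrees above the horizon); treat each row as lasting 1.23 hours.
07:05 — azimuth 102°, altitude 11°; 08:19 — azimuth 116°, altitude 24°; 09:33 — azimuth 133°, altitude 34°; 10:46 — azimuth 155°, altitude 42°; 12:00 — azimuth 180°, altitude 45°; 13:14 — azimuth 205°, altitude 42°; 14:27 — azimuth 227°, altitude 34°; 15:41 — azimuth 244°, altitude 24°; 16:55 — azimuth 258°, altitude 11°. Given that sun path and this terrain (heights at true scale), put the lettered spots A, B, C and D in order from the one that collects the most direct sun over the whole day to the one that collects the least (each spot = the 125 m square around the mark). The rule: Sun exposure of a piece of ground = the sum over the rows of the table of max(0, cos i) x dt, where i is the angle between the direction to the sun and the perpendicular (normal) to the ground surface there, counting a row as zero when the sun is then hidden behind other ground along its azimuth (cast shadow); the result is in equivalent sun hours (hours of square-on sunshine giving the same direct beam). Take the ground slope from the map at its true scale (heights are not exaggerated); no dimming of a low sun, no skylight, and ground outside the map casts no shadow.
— C > D > A > B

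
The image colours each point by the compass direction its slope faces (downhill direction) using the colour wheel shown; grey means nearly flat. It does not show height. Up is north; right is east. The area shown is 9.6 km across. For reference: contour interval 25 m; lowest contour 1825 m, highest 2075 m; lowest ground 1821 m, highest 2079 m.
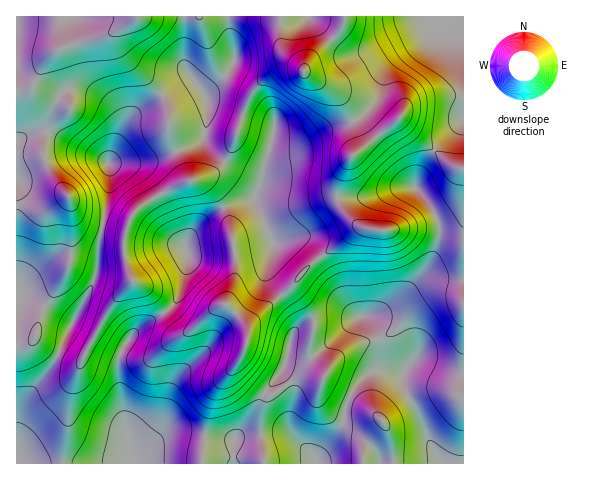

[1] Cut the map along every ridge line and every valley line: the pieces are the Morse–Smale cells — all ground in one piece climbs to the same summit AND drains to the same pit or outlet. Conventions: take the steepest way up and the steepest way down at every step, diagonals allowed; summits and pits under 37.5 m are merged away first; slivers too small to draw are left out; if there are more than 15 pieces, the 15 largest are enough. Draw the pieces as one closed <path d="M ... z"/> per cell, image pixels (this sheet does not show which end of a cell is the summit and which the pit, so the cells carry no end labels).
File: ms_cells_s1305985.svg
<path d="M344 16l-115 0-1 12 6 22 0 12-7 12-23 20-12-16-30 18 7 15 0 19 3 11 11 27 7 12-21 9-29 17-8 10-7 16-22-5-4 15-2 25-1-4-7-5-18-4-11 1-22 15-21 22 0 172 186-1 2-26-20-5-17 0-31 20-5 7-11-57-3-35 2-12 9-16 17-16 21-12 10-11 11-34-2-23 10-15 22-18 21-8 16-3 19 45-6 19 0 15 23 30 6 12-11 44-22 29 7 2 28-17 23 2 3-4 0-5-15-17 0-12 5-15-1-9-22-31 10-14 17-15 39-30 37 2 11-3 36-11 15-12 3-9 3-24-2-3-5 0-10-7-33-27-14-15-42 33 4-9-16-40-10-11-31-21 5-10 29-28 6-9z"/><path d="M463 169l-4 31-8 11-24 10-32 9-37-2-39 30-17 15-10 14 22 31 1 9-5 15 0 12 15 17-1 7-5 2-20-2-28 17-6-1-13 27-18 19-28-4-3 11 0 17 261-1z"/><path d="M255 198l-37 12-22 18-11 18 3 20-11 34-10 11-26 15-12 13-9 16-2 12 1 17 13 75 5-7 31-20 17 0 19 4 9-41 25-34 0 8 2 3 24 21 22-29 11-44-6-12-23-30 0-15 6-19z"/><path d="M228 16l-212 1 1 277 21-24 22-15 11-1 18 4 7 5 1 4 1-17 4-21-18-7-7-6-7-19-17-19-9-19 0-16 6-20 7-10 13-5-10-9-26-14 10-23 16-13 45-13 15-8-2 5 0 7 4 12 40 43 30-17 12 16 23-20 7-12 0-12-4-15z"/><path d="M463 16l-117 0-2 8-6 9-29 28-5 10 31 21 10 11 15 35 1 11 38-30 14 15 33 27 10 7 7 1z"/><path d="M119 29l-14 7-29 7-21 8-11 11-10 22 5 6 21 9 10 7-2 3-11 4-7 10-6 20 0 16 9 19 17 19 7 19 7 6 14 5 4 0 2-4 5-34 0-29 10-24 8-14 11-12 24-14-40-44-4-12z"/><path d="M162 96l-24 14-11 12-8 14-10 24 0 29-7 35 2 4 21 4 7-16 8-10 29-17 21-9-7-12-13-34-1-23z"/><path d="M237 362l-24 33-8 35 0 5 3 2 26 3 18-19 12-26-24-23z"/>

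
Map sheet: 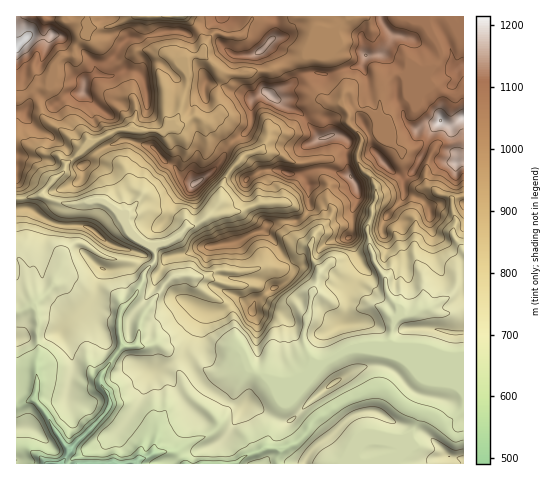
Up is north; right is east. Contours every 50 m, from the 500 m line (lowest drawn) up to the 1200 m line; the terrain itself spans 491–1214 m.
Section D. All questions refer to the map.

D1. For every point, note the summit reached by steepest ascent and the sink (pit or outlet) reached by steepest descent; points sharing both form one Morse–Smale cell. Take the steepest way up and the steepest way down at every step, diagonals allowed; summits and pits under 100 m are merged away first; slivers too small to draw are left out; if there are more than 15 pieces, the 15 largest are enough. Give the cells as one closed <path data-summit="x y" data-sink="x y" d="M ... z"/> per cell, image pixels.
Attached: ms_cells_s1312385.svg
<path data-summit="17 47" data-sink="61 463" d="M17 137l0 62 24-5 7 5 15 5 15 0 16-4 10 2 18 14 6 13 6 7 19 10 2 7-1 10-9 10-11-11-24-3-12-5-15-10-9 0-11 12-1 10-6 11-2 7-19 20-7-16-5-23-4-5-3 0 1 204 260 0 4-15 16-6 21-26 28-16 28-12 12 0 20 18 32 10 16 20 10-2 0-151-6 0-6 10-5 4-19 10-10 1 5-10 0-21-9-27 1-31-3-3-10-1-14-13-12-4-9 29 7 34 12 17 0 9 3 9 11 11 0 7-5 4-16-13-9-1-9 4-14 0-17-7-16-11 5-18-8-18 0-12 4-14-20-22-5-3-30-1-23 9-23 0-18 13-9 2-4-7-18-9-22-1-17 4 12-13 4-7-10-8-4-12-6-10-23-6-11-14-22 21-9-10-14-1-12-6z"/><path data-summit="440 120" data-sink="61 463" d="M463 16l-114 0-35 35-14 8-33 12-23 1-7 2-17-3-2 31 2 8-13 12 11 1 8 15 16 19-16 19-5 11-1 14-7 10 7 2 17-1 23-9 26 0 8 3 21 23-4 14 0 12 8 18-5 18 16 11 17 7 14 0 9-4 9 1 16 13 5-4 0-7-13-16-1-13-12-17-7-28 0-6 5-11 0-9 3-8 3-1 10 4 14 13 8 0 5 4-1 31 9 27 0 21-5 10 10-1 23-12 7-12 6-1 0-32-10-14 2-17-4-9 0-11 12-5z"/><path data-summit="83 91" data-sink="61 463" d="M197 29l-5 5-10-3-17 0-24 7-12 0-8 7-5 9-7 8-11 3-2 0-13-14-8-3-2 8-7 0-8 4-9 26-13 1-14 11-6 1 0 38 15 11 12 6 14 1 9 10 23-22 24-11 12-3 39 3 5-8-4-8 0-25-2-9 12-15 5-3 3 2 1-5 4-4 15-4 1-10z"/><path data-summit="195 183" data-sink="61 463" d="M197 116l-7 2-12 9-10 0-4 5-30-3-17 1-29 14 11 14 23 6 6 10 4 12 10 8-15 19 7 0 9-3 22 1 18 9 4 7 9-2 17-14 7-10 1-14 5-11 16-19-16-19-8-15-14-1z"/><path data-summit="463 459" data-sink="61 463" d="M386 389l-21 3-47 25-21 26-16 6-4 14 187 0-1-27-9 1-16-20-32-10z"/><path data-summit="97 234" data-sink="61 463" d="M41 194l-25 6 0 59 7 6 5 23 7 16 19-20 2-7 6-11 1-10 11-12 9 0 15 10 12 5 24 3 11 11 9-10 1-10-2-7-19-10-6-7-6-13-16-13-12-3-16 4-15 0-15-5z"/><path data-summit="260 50" data-sink="61 463" d="M320 16l-99 0-3 4-20 9 6 14-2 11 22 19 13 1 35-4 30-12 12-7 19-18-14-4z"/><path data-summit="17 47" data-sink="61 463" d="M202 54l-14 3-4 4-1 5-3-2-5 3-12 15 2 9 0 25 4 11 9 0 15-11 4 0 10 6 13-12-2-8 2-29z"/><path data-summit="17 47" data-sink="61 463" d="M48 16l-32 1 1 82 5-1 14-11 13-1 9-26 16-6 1-8-13-9-10-3-3-7z"/><path data-summit="83 91" data-sink="181 17" d="M185 16l-53 0-24 12-19-2-13 21 7 4 13 14 8-1 12-10 5-9 8-7 12 0 24-7 29 1 3-4z"/><path data-summit="17 47" data-sink="181 17" d="M131 16l-82 0 0 11 4 8 9 2 13 9 11-13 2-8 2 3 18 0z"/><path data-summit="17 47" data-sink="61 463" d="M463 196l-11 4 0 11 4 9-2 17 9 13z"/><path data-summit="17 47" data-sink="61 463" d="M348 16l-27 0-2 13 14 3z"/><path data-summit="260 50" data-sink="181 17" d="M220 16l-35 1 14 12 19-9z"/>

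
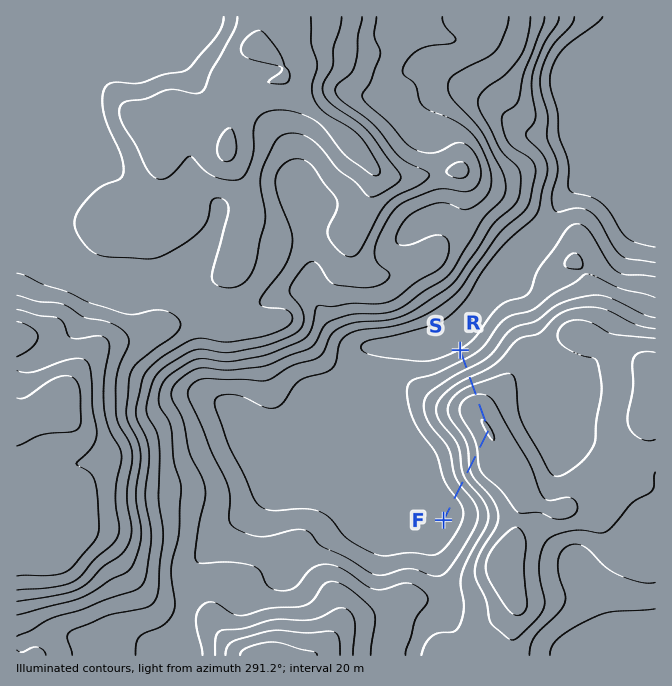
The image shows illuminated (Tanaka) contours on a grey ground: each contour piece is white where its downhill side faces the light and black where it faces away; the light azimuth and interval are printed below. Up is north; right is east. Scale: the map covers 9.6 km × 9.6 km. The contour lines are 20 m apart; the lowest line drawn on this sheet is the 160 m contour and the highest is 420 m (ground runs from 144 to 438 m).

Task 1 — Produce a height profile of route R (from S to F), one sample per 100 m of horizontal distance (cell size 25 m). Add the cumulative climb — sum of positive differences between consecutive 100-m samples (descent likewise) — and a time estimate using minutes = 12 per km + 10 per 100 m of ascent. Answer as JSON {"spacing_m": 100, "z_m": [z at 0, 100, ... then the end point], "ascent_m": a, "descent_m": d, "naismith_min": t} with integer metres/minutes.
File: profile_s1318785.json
{"spacing_m": 100, "z_m": [202, 213, 226, 240, 255, 272, 287, 300, 308, 314, 318, 320, 321, 320, 317, 310, 303, 296, 289, 281, 270, 255, 241, 228, 219, 214, 212, 211, 211], "ascent_m": 119, "descent_m": 110, "naismith_min": 45}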